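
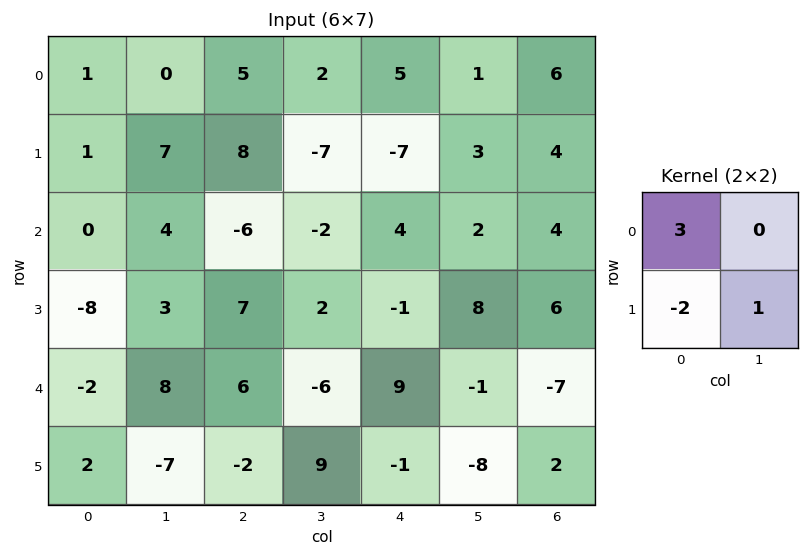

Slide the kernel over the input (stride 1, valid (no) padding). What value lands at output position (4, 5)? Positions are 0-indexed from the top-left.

15

The receptive field on the input at this output position is [-1 -7 / -8 2]. Elementwise product with the kernel and sum: -1·3 + -8·-2 + 2·1.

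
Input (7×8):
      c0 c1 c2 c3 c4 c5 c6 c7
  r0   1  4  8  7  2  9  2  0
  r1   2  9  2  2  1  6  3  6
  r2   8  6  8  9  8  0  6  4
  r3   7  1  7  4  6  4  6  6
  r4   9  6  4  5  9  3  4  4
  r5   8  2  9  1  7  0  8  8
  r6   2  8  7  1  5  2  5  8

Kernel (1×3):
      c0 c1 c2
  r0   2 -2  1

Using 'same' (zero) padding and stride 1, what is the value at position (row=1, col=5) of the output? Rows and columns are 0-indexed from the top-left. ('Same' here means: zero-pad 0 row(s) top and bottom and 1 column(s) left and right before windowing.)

-7

The receptive field on the zero-padded input at this output position is [1 6 3]. Elementwise product with the kernel and sum: 1·2 + 6·-2 + 3·1.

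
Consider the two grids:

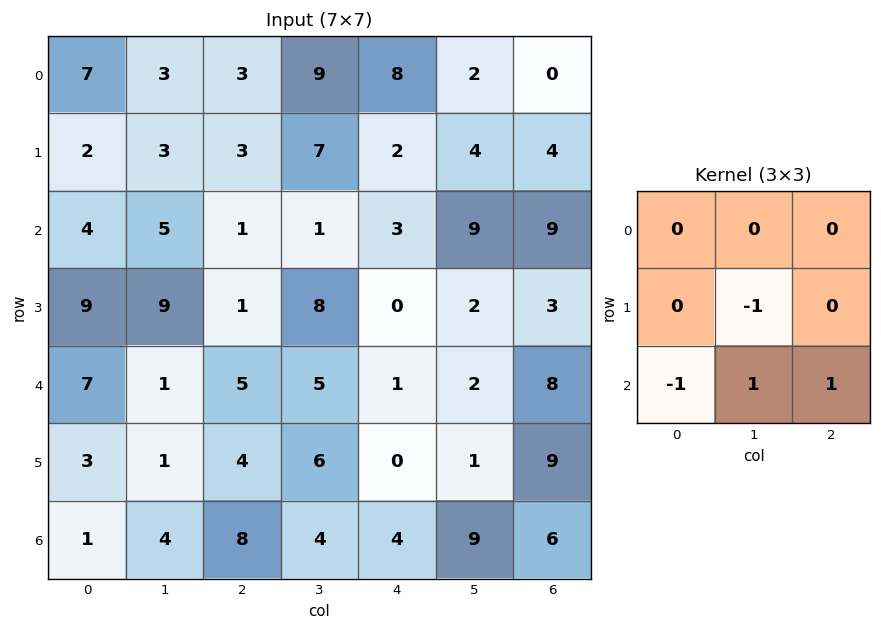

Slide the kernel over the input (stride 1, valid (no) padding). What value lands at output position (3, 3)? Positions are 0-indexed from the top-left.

-6

The receptive field on the input at this output position is [8 0 2 / 5 1 2 / 6 0 1]. Elementwise product with the kernel and sum: 1·-1 + 6·-1 + 0·1 + 1·1.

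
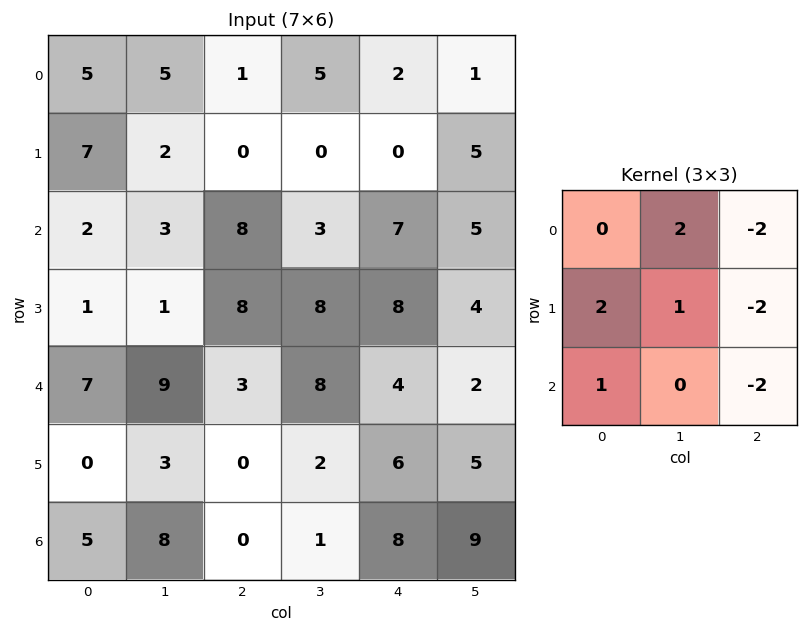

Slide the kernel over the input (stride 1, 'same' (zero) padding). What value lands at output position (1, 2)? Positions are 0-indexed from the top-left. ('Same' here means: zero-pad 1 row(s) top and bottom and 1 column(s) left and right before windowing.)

-7

The receptive field on the zero-padded input at this output position is [5 1 5 / 2 0 0 / 3 8 3]. Elementwise product with the kernel and sum: 1·2 + 5·-2 + 2·2 + 0·1 + 0·-2 + 3·1 + 3·-2.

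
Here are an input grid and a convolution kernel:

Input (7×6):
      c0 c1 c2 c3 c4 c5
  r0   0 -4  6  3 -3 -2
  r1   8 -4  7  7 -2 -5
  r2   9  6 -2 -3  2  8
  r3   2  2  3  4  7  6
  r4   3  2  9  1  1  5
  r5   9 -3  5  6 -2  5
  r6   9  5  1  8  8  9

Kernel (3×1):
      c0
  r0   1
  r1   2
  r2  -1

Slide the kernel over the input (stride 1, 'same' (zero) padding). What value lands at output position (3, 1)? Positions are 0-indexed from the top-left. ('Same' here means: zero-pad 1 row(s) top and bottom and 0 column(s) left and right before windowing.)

8

The receptive field on the zero-padded input at this output position is [6 / 2 / 2]. Elementwise product with the kernel and sum: 6·1 + 2·2 + 2·-1.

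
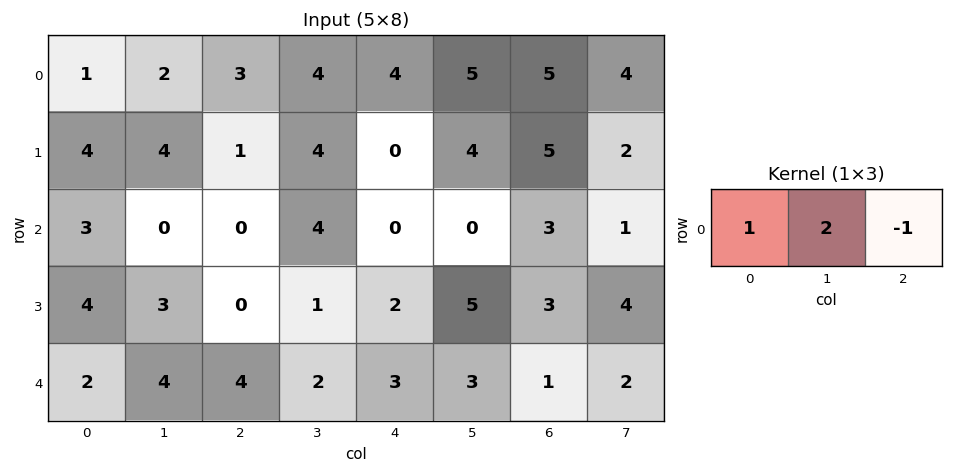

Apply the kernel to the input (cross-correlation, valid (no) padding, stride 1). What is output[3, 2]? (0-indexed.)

The receptive field on the input at this output position is [0 1 2]. Elementwise product with the kernel and sum: 0·1 + 1·2 + 2·-1.

0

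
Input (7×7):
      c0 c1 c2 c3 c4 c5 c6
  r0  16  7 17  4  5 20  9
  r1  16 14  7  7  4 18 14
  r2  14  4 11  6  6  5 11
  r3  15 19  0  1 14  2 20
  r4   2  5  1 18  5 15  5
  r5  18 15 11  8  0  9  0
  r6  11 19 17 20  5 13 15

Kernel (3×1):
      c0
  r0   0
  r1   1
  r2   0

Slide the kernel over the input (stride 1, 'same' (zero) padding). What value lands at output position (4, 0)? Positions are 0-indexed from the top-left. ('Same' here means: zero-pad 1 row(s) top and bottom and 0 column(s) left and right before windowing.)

2

The receptive field on the zero-padded input at this output position is [15 / 2 / 18]. Elementwise product with the kernel and sum: 2·1.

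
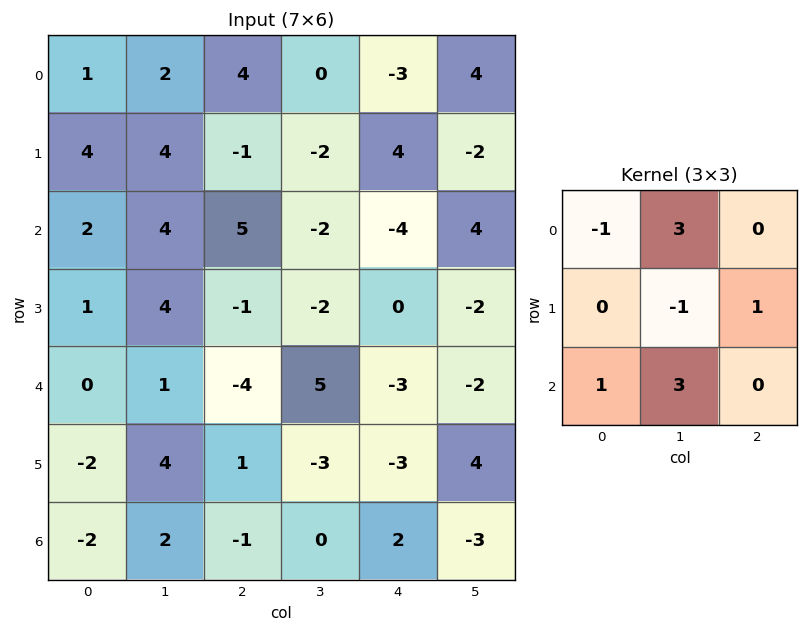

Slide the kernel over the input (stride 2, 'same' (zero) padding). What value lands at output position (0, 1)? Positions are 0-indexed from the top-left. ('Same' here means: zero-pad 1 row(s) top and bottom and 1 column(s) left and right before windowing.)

The receptive field on the zero-padded input at this output position is [0 0 0 / 2 4 0 / 4 -1 -2]. Elementwise product with the kernel and sum: 0·-1 + 0·3 + 4·-1 + 0·1 + 4·1 + -1·3.

-3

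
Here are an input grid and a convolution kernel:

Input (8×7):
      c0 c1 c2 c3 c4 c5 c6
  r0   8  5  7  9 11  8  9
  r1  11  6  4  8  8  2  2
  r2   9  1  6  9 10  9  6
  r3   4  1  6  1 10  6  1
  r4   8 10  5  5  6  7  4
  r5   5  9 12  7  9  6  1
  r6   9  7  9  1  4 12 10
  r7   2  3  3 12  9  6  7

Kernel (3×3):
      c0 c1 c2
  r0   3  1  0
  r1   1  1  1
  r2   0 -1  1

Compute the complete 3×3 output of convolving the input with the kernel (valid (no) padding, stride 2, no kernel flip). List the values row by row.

Output[0,0]: The receptive field on the input at this output position is [8 5 7 / 11 6 4 / 9 1 6]. Elementwise product with the kernel and sum: 8·3 + 5·1 + 11·1 + 6·1 + 4·1 + 1·-1 + 6·1.

55 51 50
34 45 53
62 51 39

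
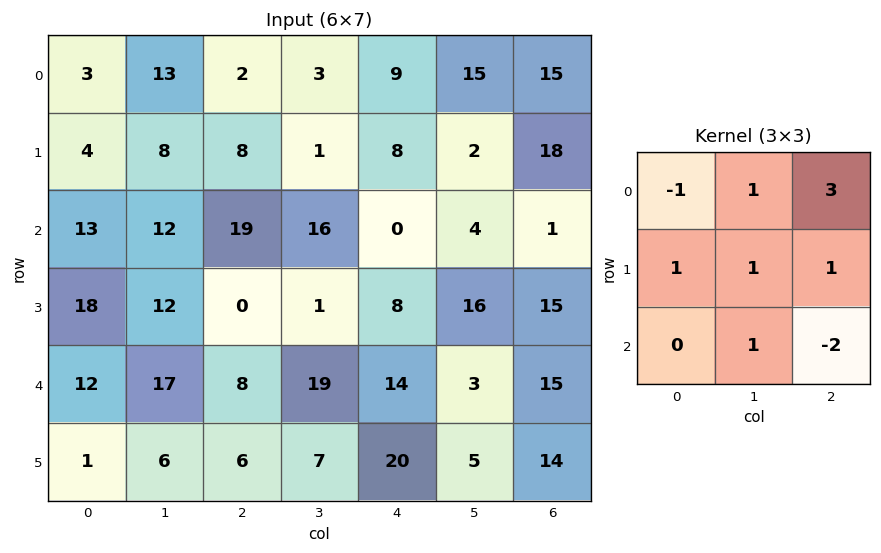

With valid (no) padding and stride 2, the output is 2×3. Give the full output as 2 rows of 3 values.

10 61 81
87 -3 19

Output[0,0]: The receptive field on the input at this output position is [3 13 2 / 4 8 8 / 13 12 19]. Elementwise product with the kernel and sum: 3·-1 + 13·1 + 2·3 + 4·1 + 8·1 + 8·1 + 12·1 + 19·-2.
Output[0,1]: The receptive field on the input at this output position is [2 3 9 / 8 1 8 / 19 16 0]. Elementwise product with the kernel and sum: 2·-1 + 3·1 + 9·3 + 8·1 + 1·1 + 8·1 + 16·1 + 0·-2.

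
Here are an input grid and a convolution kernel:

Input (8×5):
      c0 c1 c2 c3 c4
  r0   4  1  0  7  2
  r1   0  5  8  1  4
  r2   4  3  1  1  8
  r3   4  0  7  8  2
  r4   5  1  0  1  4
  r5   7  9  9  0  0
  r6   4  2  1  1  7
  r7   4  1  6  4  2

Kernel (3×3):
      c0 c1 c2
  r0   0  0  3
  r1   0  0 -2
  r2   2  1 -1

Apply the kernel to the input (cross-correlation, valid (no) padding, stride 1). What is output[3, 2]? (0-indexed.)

The receptive field on the input at this output position is [7 8 2 / 0 1 4 / 9 0 0]. Elementwise product with the kernel and sum: 2·3 + 4·-2 + 9·2 + 0·1 + 0·-1.

16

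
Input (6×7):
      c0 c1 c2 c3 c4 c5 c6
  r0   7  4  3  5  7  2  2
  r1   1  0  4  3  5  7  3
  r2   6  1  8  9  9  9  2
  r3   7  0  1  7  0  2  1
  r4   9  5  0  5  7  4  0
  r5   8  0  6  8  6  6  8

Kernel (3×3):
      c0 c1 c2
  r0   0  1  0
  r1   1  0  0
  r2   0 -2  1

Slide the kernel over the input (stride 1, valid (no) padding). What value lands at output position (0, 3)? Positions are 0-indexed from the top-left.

1

The receptive field on the input at this output position is [5 7 2 / 3 5 7 / 9 9 9]. Elementwise product with the kernel and sum: 7·1 + 3·1 + 9·-2 + 9·1.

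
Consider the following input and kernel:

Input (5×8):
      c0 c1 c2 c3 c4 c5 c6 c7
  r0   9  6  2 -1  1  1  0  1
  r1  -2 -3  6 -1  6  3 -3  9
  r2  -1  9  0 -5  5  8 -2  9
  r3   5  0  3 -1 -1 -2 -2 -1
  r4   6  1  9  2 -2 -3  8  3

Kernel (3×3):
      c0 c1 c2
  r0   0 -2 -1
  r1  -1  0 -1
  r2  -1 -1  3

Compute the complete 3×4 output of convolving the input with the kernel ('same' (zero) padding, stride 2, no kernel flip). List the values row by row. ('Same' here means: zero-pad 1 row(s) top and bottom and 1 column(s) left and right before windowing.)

Output[0,0]: The receptive field on the zero-padded input at this output position is [0 0 0 / 0 9 6 / 0 -2 -3]. Elementwise product with the kernel and sum: 0·-2 + 0·-1 + 0·-1 + 6·-1 + 0·-1 + -2·-1 + -3·3.
Output[0,1]: The receptive field on the zero-padded input at this output position is [0 0 0 / 6 2 -1 / -3 6 -1]. Elementwise product with the kernel and sum: 0·-2 + 0·-1 + 6·-1 + -1·-1 + -3·-1 + 6·-1 + -1·3.

-13 -11 4 25
-7 -21 -22 -19
-11 -8 5 5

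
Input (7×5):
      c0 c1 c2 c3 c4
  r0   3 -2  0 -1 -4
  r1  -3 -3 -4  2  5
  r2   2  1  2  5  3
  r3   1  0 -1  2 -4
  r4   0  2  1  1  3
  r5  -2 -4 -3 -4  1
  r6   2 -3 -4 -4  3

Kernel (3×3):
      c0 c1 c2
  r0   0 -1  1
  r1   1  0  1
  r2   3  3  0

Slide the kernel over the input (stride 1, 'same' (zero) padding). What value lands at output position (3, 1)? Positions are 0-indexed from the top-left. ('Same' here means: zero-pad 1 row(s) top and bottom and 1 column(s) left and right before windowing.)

The receptive field on the zero-padded input at this output position is [2 1 2 / 1 0 -1 / 0 2 1]. Elementwise product with the kernel and sum: 1·-1 + 2·1 + 1·1 + -1·1 + 0·3 + 2·3.

7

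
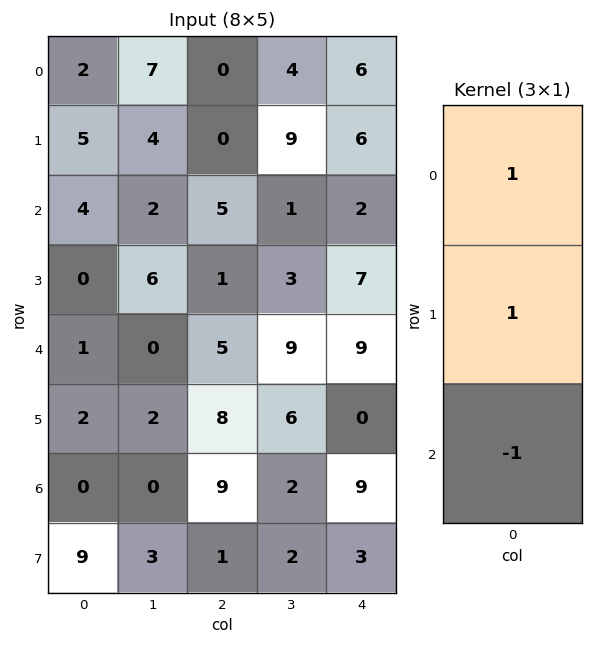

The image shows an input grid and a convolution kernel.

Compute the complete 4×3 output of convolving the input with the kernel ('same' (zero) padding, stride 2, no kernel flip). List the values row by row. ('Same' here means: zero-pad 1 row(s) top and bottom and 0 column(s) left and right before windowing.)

-3 0 0
9 4 1
-1 -2 16
-7 16 6

Output[0,0]: The receptive field on the zero-padded input at this output position is [0 / 2 / 5]. Elementwise product with the kernel and sum: 0·1 + 2·1 + 5·-1.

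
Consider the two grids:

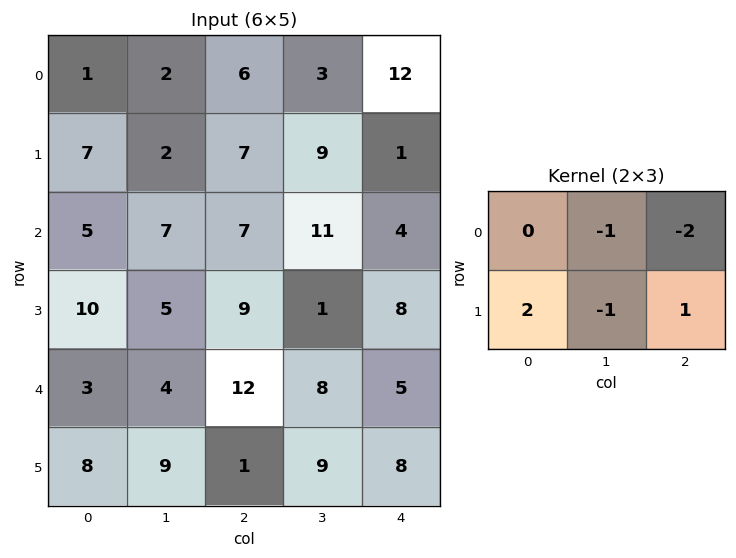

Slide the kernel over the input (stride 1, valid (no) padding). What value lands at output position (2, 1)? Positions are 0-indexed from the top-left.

-27

The receptive field on the input at this output position is [7 7 11 / 5 9 1]. Elementwise product with the kernel and sum: 7·-1 + 11·-2 + 5·2 + 9·-1 + 1·1.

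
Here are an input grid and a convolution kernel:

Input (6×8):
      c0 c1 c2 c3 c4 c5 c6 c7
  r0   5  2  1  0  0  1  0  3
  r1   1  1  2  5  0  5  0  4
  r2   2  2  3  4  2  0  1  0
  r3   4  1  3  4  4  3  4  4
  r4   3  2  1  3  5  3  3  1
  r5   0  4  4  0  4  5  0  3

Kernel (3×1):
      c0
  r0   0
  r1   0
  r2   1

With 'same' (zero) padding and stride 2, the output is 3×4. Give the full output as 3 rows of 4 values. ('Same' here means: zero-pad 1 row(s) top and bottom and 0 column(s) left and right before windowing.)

Output[0,0]: The receptive field on the zero-padded input at this output position is [0 / 5 / 1]. Elementwise product with the kernel and sum: 1·1.
Output[0,1]: The receptive field on the zero-padded input at this output position is [0 / 1 / 2]. Elementwise product with the kernel and sum: 2·1.

1 2 0 0
4 3 4 4
0 4 4 0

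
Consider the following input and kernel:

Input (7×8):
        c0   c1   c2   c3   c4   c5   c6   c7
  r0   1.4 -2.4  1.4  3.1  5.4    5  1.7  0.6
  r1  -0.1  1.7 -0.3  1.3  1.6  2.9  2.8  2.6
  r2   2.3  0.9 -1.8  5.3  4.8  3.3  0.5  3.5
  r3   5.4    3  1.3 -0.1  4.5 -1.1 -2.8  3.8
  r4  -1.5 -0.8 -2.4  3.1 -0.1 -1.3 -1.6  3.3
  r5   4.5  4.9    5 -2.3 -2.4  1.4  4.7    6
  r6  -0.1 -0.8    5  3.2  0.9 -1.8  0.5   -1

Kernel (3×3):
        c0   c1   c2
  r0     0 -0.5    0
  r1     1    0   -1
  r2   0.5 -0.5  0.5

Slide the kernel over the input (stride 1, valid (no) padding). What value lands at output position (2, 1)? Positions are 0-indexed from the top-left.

6.35

The receptive field on the input at this output position is [0.9 -1.8 5.3 / 3 1.3 -0.1 / -0.8 -2.4 3.1]. Elementwise product with the kernel and sum: -1.8·-0.5 + 3·1 + -0.1·-1 + -0.8·0.5 + -2.4·-0.5 + 3.1·0.5.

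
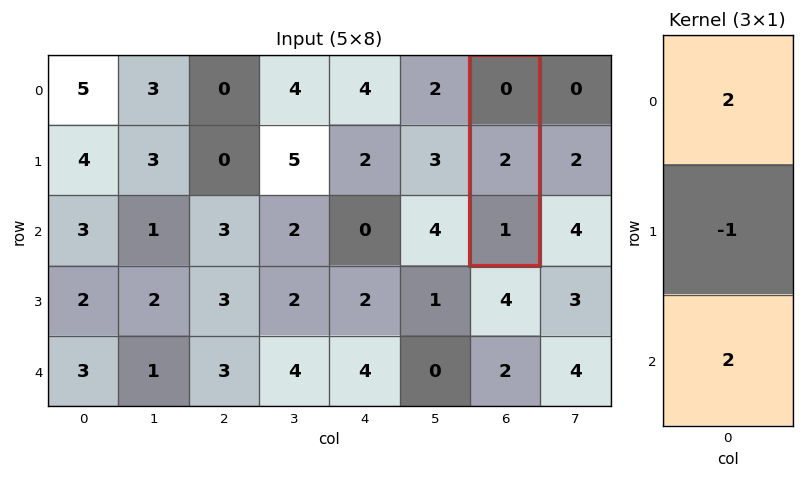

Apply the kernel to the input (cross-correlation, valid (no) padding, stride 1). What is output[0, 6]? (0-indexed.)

0

The receptive field on the input at this output position is [0 / 2 / 1]. Elementwise product with the kernel and sum: 0·2 + 2·-1 + 1·2.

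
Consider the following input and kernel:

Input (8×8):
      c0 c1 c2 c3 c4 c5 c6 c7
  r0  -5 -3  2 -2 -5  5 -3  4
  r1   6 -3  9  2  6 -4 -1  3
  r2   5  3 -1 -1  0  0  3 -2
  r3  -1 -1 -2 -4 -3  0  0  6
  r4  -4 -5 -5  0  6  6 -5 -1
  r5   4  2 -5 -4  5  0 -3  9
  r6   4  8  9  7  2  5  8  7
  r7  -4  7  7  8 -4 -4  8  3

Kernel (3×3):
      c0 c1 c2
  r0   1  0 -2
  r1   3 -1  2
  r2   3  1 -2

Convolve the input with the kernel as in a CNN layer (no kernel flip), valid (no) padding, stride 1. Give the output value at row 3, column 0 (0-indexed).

10

The receptive field on the input at this output position is [-1 -1 -2 / -4 -5 -5 / 4 2 -5]. Elementwise product with the kernel and sum: -1·1 + -2·-2 + -4·3 + -5·-1 + -5·2 + 4·3 + 2·1 + -5·-2.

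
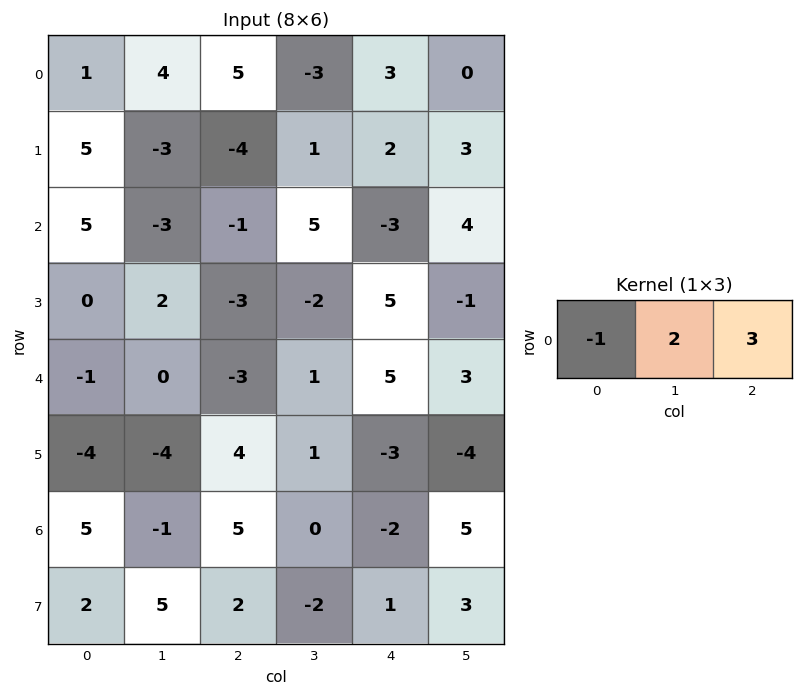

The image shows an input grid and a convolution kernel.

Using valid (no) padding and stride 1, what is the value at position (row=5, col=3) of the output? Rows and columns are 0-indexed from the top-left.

The receptive field on the input at this output position is [1 -3 -4]. Elementwise product with the kernel and sum: 1·-1 + -3·2 + -4·3.

-19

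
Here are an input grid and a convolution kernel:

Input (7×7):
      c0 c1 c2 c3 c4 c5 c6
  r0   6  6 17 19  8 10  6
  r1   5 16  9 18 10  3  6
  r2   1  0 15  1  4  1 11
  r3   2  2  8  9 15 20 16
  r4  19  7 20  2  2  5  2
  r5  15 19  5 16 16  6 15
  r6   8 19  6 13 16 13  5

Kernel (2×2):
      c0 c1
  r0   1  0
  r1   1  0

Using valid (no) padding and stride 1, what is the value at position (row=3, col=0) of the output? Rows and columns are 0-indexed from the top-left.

21

The receptive field on the input at this output position is [2 2 / 19 7]. Elementwise product with the kernel and sum: 2·1 + 19·1.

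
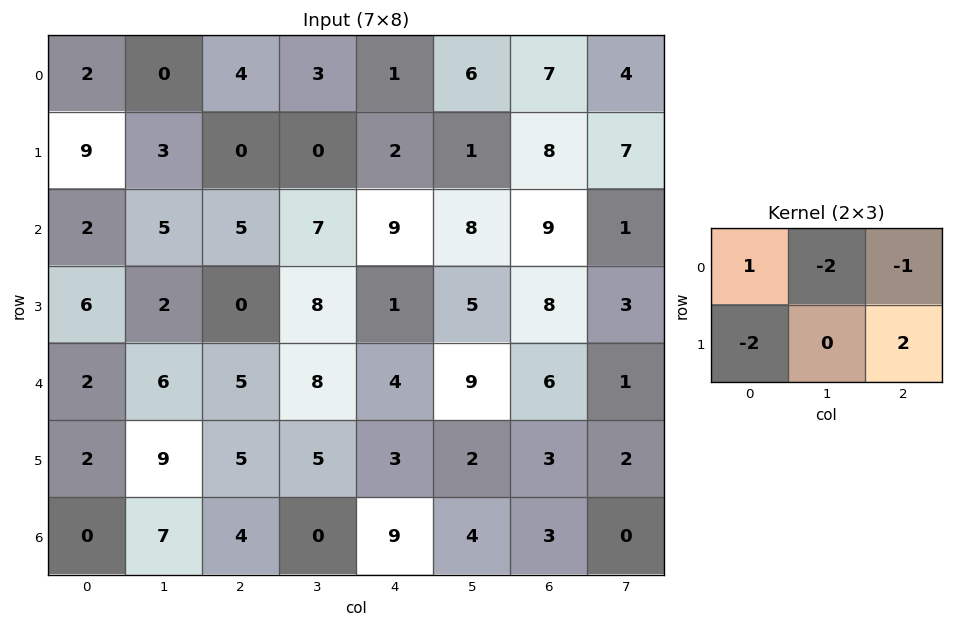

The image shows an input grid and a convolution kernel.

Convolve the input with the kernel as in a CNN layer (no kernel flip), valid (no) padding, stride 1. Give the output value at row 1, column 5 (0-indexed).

The receptive field on the input at this output position is [1 8 7 / 8 9 1]. Elementwise product with the kernel and sum: 1·1 + 8·-2 + 7·-1 + 8·-2 + 1·2.

-36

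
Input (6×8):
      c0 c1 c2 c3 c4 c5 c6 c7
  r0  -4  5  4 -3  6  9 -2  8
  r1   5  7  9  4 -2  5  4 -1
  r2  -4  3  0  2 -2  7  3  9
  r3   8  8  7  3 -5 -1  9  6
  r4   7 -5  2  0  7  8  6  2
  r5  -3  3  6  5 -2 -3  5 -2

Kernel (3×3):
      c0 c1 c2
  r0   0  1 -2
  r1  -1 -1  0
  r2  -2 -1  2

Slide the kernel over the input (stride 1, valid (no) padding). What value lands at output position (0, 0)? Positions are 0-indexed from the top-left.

-10

The receptive field on the input at this output position is [-4 5 4 / 5 7 9 / -4 3 0]. Elementwise product with the kernel and sum: 5·1 + 4·-2 + 5·-1 + 7·-1 + -4·-2 + 3·-1 + 0·2.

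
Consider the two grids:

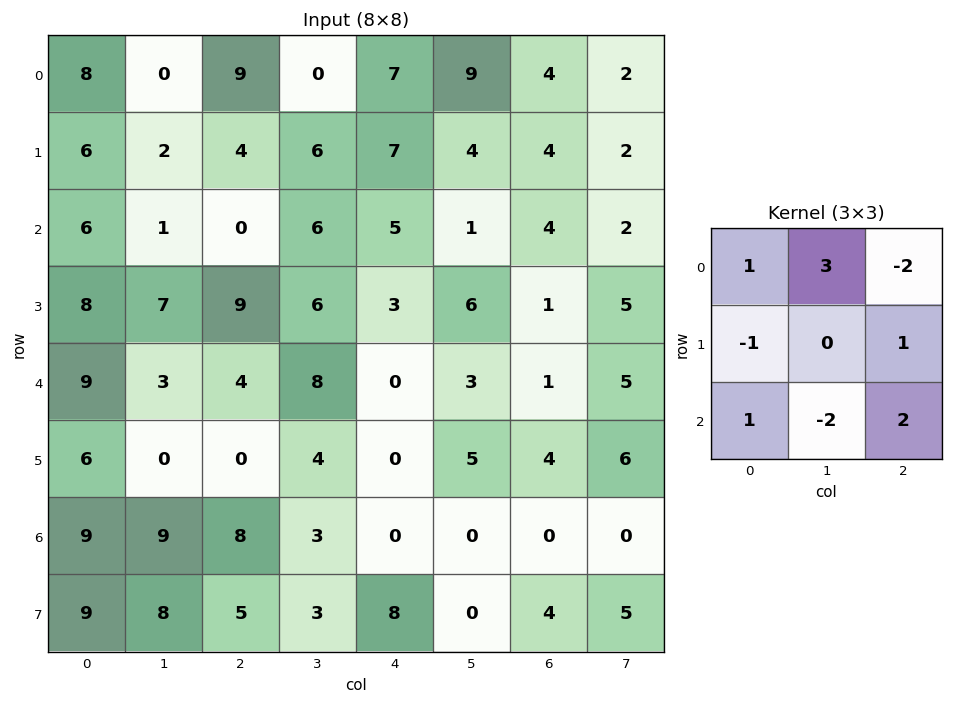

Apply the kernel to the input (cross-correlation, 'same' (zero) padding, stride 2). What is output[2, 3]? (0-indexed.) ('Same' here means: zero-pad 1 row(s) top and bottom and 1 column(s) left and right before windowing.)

10

The receptive field on the zero-padded input at this output position is [6 1 5 / 3 1 5 / 5 4 6]. Elementwise product with the kernel and sum: 6·1 + 1·3 + 5·-2 + 3·-1 + 5·1 + 5·1 + 4·-2 + 6·2.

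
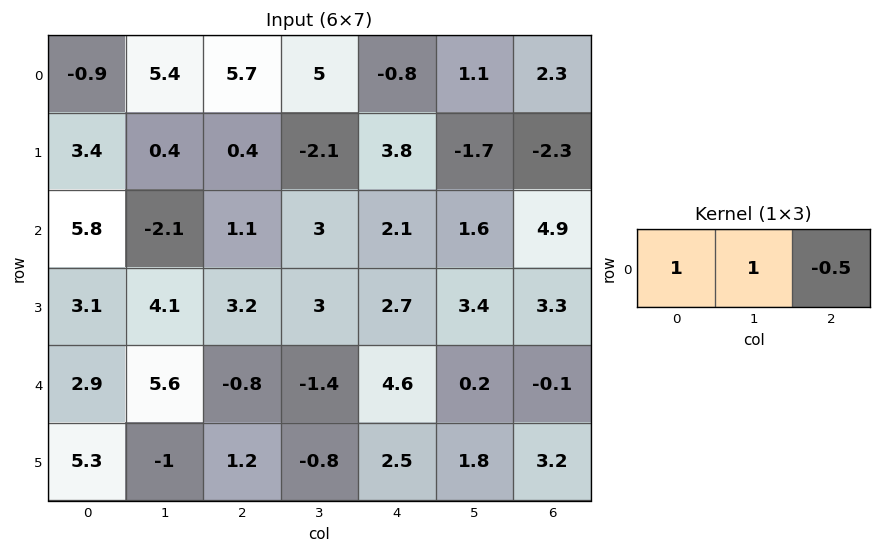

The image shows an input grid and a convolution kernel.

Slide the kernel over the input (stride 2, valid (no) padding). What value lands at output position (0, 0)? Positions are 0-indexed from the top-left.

The receptive field on the input at this output position is [-0.9 5.4 5.7]. Elementwise product with the kernel and sum: -0.9·1 + 5.4·1 + 5.7·-0.5.

1.65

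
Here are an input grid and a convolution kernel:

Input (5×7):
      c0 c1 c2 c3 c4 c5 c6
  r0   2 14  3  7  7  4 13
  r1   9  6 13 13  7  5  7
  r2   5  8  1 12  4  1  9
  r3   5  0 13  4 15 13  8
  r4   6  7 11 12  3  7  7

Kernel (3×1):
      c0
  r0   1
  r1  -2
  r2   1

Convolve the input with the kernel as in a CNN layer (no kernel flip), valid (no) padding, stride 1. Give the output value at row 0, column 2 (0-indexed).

-22

The receptive field on the input at this output position is [3 / 13 / 1]. Elementwise product with the kernel and sum: 3·1 + 13·-2 + 1·1.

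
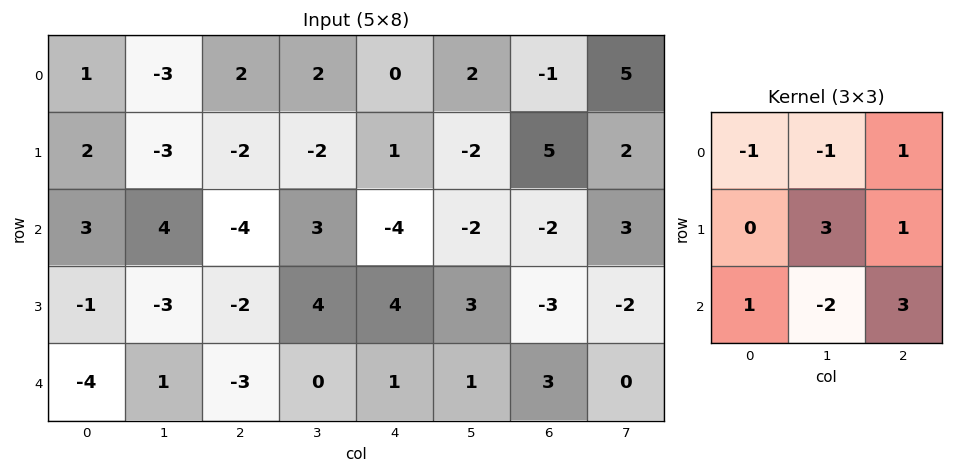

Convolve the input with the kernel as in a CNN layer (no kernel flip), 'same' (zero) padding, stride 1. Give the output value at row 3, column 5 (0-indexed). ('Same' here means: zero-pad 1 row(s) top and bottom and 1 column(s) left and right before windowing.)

The receptive field on the zero-padded input at this output position is [-4 -2 -2 / 4 3 -3 / 1 1 3]. Elementwise product with the kernel and sum: -4·-1 + -2·-1 + -2·1 + 3·3 + -3·1 + 1·1 + 1·-2 + 3·3.

18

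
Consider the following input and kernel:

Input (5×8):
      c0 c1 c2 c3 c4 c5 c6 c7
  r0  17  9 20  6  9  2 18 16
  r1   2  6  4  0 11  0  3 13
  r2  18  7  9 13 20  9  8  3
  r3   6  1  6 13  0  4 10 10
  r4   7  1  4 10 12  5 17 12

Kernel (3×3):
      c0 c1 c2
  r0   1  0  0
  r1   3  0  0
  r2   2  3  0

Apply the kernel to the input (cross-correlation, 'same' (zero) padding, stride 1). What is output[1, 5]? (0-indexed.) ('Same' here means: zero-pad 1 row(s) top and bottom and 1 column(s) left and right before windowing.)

109

The receptive field on the zero-padded input at this output position is [9 2 18 / 11 0 3 / 20 9 8]. Elementwise product with the kernel and sum: 9·1 + 11·3 + 20·2 + 9·3.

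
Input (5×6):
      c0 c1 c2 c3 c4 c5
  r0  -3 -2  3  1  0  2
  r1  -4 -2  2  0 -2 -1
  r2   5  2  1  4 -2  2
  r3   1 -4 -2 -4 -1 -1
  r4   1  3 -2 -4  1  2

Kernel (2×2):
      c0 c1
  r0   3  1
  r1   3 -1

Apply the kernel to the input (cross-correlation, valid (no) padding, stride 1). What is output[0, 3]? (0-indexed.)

5

The receptive field on the input at this output position is [1 0 / 0 -2]. Elementwise product with the kernel and sum: 1·3 + 0·1 + 0·3 + -2·-1.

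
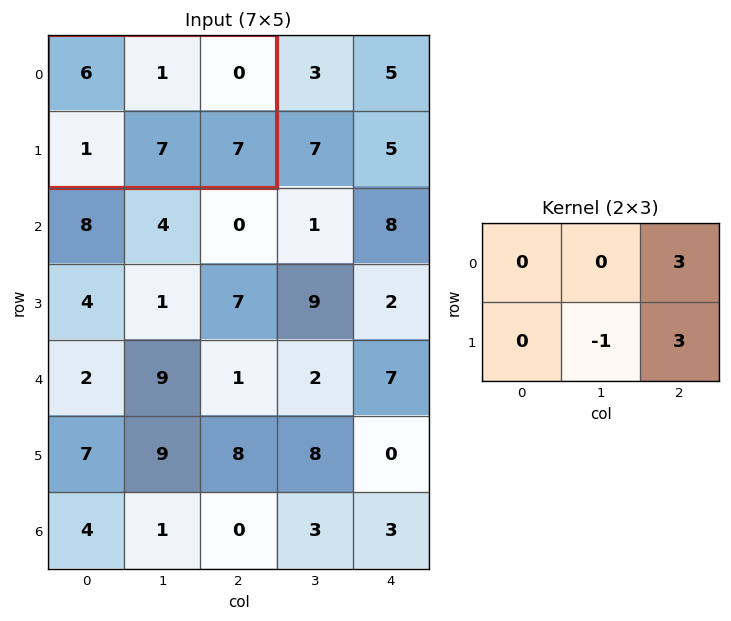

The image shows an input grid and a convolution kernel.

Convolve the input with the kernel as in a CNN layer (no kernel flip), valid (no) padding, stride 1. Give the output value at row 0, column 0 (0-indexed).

14

The receptive field on the input at this output position is [6 1 0 / 1 7 7]. Elementwise product with the kernel and sum: 0·3 + 7·-1 + 7·3.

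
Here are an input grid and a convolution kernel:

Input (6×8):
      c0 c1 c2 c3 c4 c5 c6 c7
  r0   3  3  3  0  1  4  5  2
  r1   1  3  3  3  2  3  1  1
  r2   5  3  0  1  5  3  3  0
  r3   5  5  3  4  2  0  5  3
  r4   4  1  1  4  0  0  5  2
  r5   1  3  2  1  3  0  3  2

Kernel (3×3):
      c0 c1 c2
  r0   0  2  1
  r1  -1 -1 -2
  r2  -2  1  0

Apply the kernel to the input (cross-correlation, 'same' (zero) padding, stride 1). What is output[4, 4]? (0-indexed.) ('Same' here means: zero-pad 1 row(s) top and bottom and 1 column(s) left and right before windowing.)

1

The receptive field on the zero-padded input at this output position is [4 2 0 / 4 0 0 / 1 3 0]. Elementwise product with the kernel and sum: 2·2 + 0·1 + 4·-1 + 0·-1 + 0·-2 + 1·-2 + 3·1.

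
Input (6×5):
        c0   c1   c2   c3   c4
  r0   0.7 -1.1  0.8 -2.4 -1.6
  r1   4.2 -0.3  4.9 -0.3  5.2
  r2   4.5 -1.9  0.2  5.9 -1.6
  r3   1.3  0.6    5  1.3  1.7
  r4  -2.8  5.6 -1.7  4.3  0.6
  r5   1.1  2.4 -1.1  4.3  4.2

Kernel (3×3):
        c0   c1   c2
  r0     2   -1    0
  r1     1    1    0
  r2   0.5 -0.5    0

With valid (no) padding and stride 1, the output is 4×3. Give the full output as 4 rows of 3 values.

Output[0,0]: The receptive field on the input at this output position is [0.7 -1.1 0.8 / 4.2 -0.3 4.9 / 4.5 -1.9 0.2]. Elementwise product with the kernel and sum: 0.7·2 + -1.1·-1 + 4.2·1 + -0.3·1 + 4.5·0.5 + -1.9·-0.5.
Output[0,1]: The receptive field on the input at this output position is [-1.1 0.8 -2.4 / -0.3 4.9 -0.3 / -1.9 0.2 5.9]. Elementwise product with the kernel and sum: -1.1·2 + 0.8·-1 + -0.3·1 + 4.9·1 + -1.9·0.5 + 0.2·-0.5.

9.6 0.55 5.75
11.65 -9.4 18.05
8.6 5.25 -2.2
4.15 1.85 8.6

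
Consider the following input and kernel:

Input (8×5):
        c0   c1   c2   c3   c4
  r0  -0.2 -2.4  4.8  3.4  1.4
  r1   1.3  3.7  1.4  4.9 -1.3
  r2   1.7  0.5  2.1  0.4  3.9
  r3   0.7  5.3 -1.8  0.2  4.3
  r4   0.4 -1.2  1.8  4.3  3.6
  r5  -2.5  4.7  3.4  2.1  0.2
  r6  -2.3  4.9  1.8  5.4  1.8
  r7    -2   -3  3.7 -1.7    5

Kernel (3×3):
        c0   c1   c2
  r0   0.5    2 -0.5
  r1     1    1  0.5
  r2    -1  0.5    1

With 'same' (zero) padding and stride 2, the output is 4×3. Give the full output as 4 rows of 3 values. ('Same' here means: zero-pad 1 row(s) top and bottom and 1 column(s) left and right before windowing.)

Output[0,0]: The receptive field on the zero-padded input at this output position is [0 0 0 / 0 -0.2 -2.4 / 0 1.3 3.7]. Elementwise product with the kernel and sum: 0·0.5 + 0·2 + 0·-0.5 + 0·1 + -0.2·1 + -2.4·0.5 + 0·-1 + 1.3·0.5 + 3.7·1.

2.95 6 -0.75
8.35 -1 6.1
2 0.8 14.6
-11.2 20.65 12.85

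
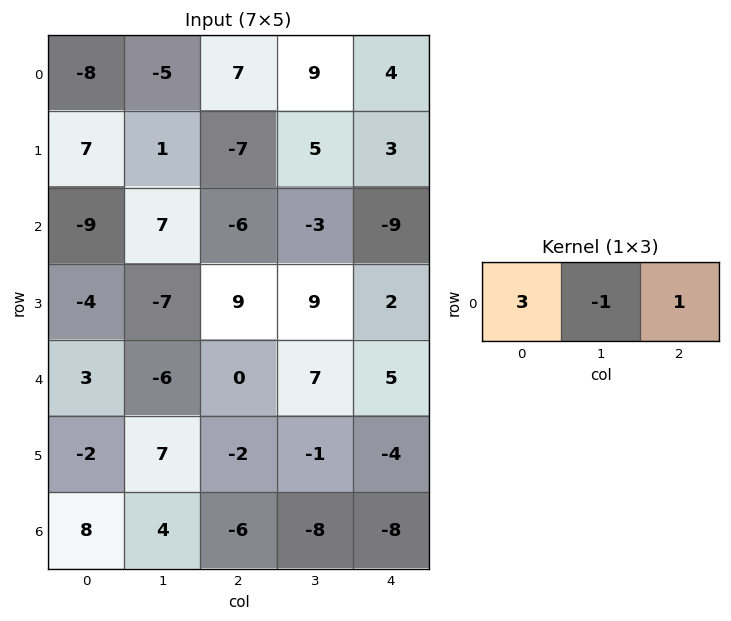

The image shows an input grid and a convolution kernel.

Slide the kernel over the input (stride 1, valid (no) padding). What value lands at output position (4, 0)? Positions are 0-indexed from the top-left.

The receptive field on the input at this output position is [3 -6 0]. Elementwise product with the kernel and sum: 3·3 + -6·-1 + 0·1.

15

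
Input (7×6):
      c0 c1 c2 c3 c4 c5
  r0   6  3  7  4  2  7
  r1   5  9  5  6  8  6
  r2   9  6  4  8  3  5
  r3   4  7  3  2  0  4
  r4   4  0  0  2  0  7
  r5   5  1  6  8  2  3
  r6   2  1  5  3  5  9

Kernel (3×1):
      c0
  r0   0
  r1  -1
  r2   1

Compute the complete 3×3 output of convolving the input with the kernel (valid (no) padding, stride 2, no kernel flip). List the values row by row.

4 -1 -5
0 -3 0
-3 -1 3

Output[0,0]: The receptive field on the input at this output position is [6 / 5 / 9]. Elementwise product with the kernel and sum: 5·-1 + 9·1.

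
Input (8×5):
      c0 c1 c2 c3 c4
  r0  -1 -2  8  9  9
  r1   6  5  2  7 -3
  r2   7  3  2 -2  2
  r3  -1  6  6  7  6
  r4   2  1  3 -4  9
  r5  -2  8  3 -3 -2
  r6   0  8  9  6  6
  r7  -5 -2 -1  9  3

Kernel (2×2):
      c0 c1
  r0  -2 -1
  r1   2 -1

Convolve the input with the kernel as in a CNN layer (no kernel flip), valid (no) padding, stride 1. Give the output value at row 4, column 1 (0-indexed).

8

The receptive field on the input at this output position is [1 3 / 8 3]. Elementwise product with the kernel and sum: 1·-2 + 3·-1 + 8·2 + 3·-1.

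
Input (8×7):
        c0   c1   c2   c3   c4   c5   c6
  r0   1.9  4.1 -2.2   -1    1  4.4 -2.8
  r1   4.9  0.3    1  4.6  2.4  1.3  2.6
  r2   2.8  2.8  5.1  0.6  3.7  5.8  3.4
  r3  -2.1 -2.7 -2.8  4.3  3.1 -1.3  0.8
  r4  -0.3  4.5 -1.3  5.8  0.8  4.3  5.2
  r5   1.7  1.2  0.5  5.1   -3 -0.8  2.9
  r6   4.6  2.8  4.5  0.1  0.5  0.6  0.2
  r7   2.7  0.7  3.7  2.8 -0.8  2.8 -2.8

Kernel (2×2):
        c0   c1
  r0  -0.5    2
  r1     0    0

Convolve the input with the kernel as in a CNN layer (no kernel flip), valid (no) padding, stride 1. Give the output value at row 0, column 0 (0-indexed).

7.25

The receptive field on the input at this output position is [1.9 4.1 / 4.9 0.3]. Elementwise product with the kernel and sum: 1.9·-0.5 + 4.1·2.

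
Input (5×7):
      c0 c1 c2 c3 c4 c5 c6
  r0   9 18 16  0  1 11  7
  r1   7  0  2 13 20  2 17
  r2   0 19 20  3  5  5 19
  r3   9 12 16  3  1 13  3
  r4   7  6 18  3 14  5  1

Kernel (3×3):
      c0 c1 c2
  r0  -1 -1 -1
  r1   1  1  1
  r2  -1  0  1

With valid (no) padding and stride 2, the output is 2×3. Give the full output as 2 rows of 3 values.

Output[0,0]: The receptive field on the input at this output position is [9 18 16 / 7 0 2 / 0 19 20]. Elementwise product with the kernel and sum: 9·-1 + 18·-1 + 16·-1 + 7·1 + 0·1 + 2·1 + 0·-1 + 20·1.

-14 3 34
9 -12 -25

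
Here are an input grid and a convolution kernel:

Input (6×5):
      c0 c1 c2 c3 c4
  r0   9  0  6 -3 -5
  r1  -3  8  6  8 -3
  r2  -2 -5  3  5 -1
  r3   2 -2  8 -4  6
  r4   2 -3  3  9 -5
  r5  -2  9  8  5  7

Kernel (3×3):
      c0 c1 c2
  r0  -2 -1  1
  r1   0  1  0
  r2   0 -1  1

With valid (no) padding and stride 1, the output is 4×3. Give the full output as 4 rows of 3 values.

4 -1 -12
9 -23 -8
16 26 -30
2 -8 5

Output[0,0]: The receptive field on the input at this output position is [9 0 6 / -3 8 6 / -2 -5 3]. Elementwise product with the kernel and sum: 9·-2 + 0·-1 + 6·1 + 8·1 + -5·-1 + 3·1.
Output[0,1]: The receptive field on the input at this output position is [0 6 -3 / 8 6 8 / -5 3 5]. Elementwise product with the kernel and sum: 0·-2 + 6·-1 + -3·1 + 6·1 + 3·-1 + 5·1.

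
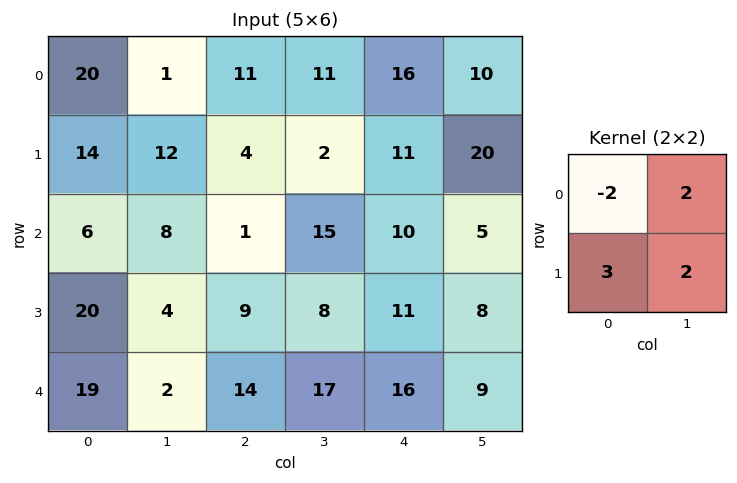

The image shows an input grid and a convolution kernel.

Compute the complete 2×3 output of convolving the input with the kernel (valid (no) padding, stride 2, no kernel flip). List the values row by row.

28 16 61
72 71 39

Output[0,0]: The receptive field on the input at this output position is [20 1 / 14 12]. Elementwise product with the kernel and sum: 20·-2 + 1·2 + 14·3 + 12·2.
Output[0,1]: The receptive field on the input at this output position is [11 11 / 4 2]. Elementwise product with the kernel and sum: 11·-2 + 11·2 + 4·3 + 2·2.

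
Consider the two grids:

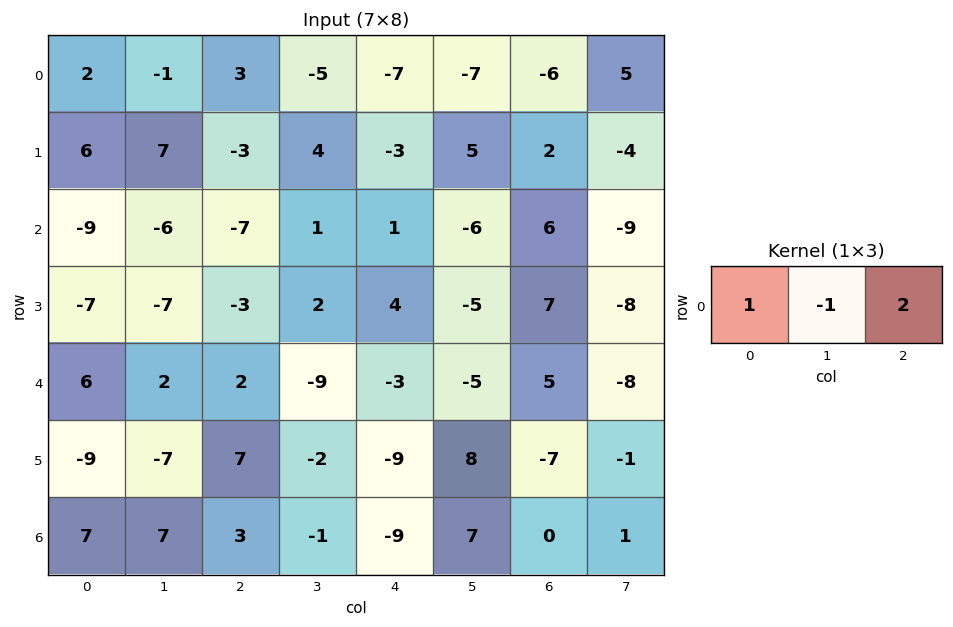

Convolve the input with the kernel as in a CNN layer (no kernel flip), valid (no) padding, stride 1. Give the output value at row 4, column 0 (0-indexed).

8

The receptive field on the input at this output position is [6 2 2]. Elementwise product with the kernel and sum: 6·1 + 2·-1 + 2·2.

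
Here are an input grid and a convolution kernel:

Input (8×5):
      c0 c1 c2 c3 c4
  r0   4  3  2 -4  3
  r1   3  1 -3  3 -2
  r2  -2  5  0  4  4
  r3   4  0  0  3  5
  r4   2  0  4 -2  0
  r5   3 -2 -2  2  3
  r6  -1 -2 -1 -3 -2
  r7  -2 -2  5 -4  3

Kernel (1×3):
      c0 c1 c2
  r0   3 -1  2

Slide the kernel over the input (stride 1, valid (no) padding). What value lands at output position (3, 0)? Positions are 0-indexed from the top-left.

The receptive field on the input at this output position is [4 0 0]. Elementwise product with the kernel and sum: 4·3 + 0·-1 + 0·2.

12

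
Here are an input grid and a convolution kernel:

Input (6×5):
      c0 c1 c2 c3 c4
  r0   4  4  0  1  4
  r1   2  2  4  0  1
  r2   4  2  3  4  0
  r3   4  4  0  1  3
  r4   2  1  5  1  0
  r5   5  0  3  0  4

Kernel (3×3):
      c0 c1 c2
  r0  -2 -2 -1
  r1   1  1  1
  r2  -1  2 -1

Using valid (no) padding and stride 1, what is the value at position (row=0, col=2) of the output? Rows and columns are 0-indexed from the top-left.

4

The receptive field on the input at this output position is [0 1 4 / 4 0 1 / 3 4 0]. Elementwise product with the kernel and sum: 0·-2 + 1·-2 + 4·-1 + 4·1 + 0·1 + 1·1 + 3·-1 + 4·2 + 0·-1.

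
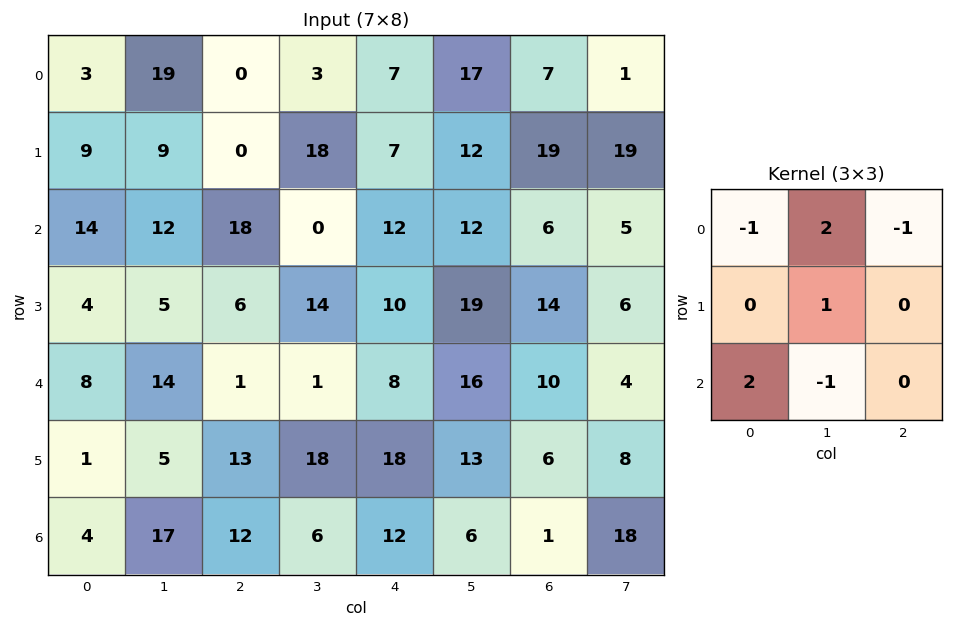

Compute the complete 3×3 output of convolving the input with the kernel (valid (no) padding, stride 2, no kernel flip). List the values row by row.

60 53 44
-1 -15 25
15 29 45

Output[0,0]: The receptive field on the input at this output position is [3 19 0 / 9 9 0 / 14 12 18]. Elementwise product with the kernel and sum: 3·-1 + 19·2 + 0·-1 + 9·1 + 14·2 + 12·-1.
Output[0,1]: The receptive field on the input at this output position is [0 3 7 / 0 18 7 / 18 0 12]. Elementwise product with the kernel and sum: 0·-1 + 3·2 + 7·-1 + 18·1 + 18·2 + 0·-1.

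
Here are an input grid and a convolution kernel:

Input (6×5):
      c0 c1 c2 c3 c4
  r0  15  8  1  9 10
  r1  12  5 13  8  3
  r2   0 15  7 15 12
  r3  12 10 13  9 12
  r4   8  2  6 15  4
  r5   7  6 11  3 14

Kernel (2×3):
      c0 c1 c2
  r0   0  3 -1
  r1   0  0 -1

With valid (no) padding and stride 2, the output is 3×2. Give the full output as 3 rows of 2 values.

Output[0,0]: The receptive field on the input at this output position is [15 8 1 / 12 5 13]. Elementwise product with the kernel and sum: 8·3 + 1·-1 + 13·-1.

10 14
25 21
-11 27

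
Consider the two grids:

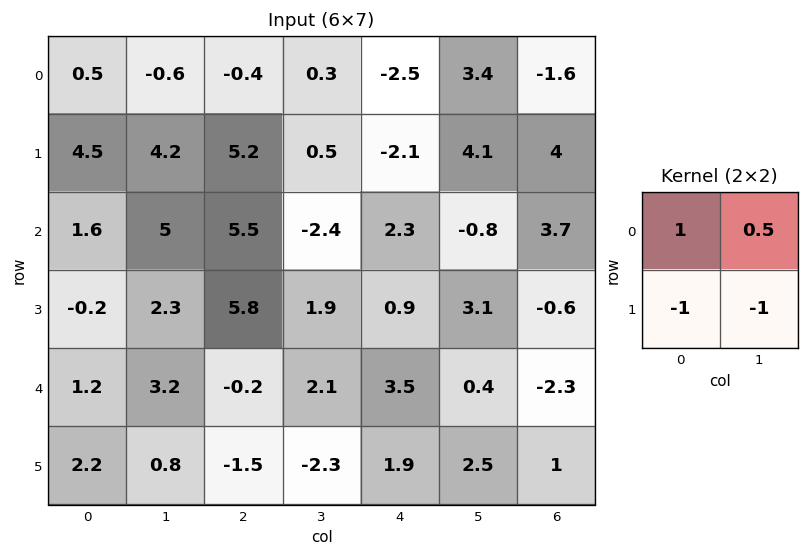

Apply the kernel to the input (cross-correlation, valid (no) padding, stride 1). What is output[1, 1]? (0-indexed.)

-3.7

The receptive field on the input at this output position is [4.2 5.2 / 5 5.5]. Elementwise product with the kernel and sum: 4.2·1 + 5.2·0.5 + 5·-1 + 5.5·-1.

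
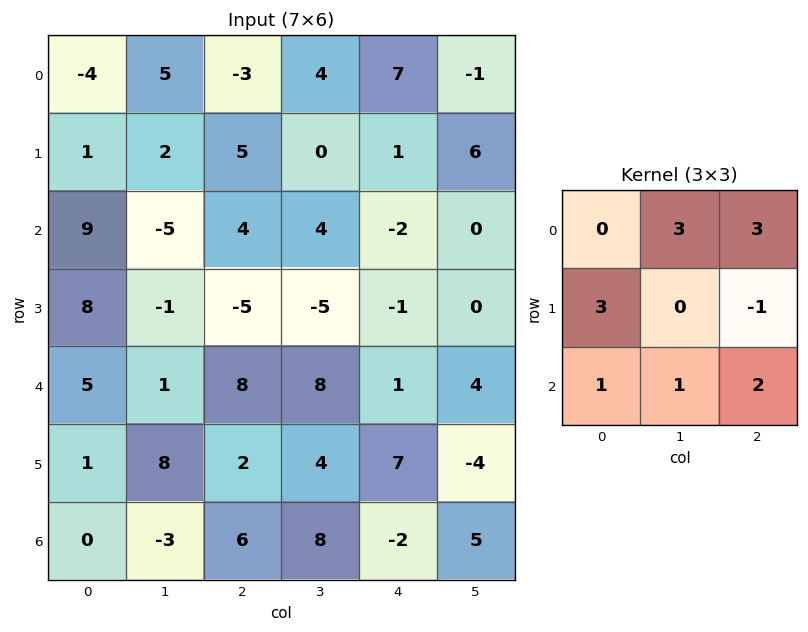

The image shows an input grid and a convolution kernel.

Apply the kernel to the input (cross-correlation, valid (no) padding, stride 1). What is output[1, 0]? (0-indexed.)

41

The receptive field on the input at this output position is [1 2 5 / 9 -5 4 / 8 -1 -5]. Elementwise product with the kernel and sum: 2·3 + 5·3 + 9·3 + 4·-1 + 8·1 + -1·1 + -5·2.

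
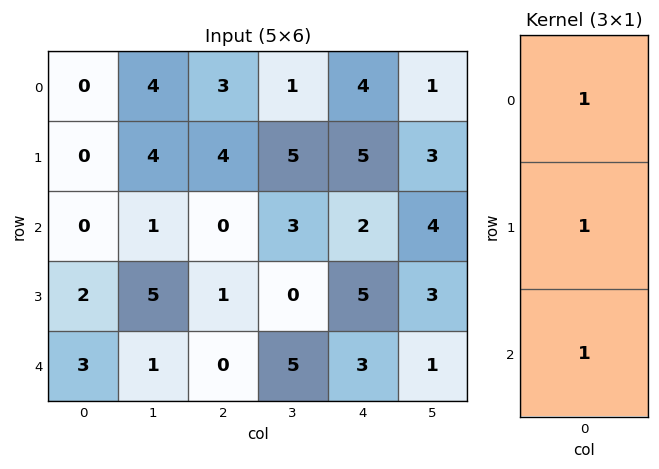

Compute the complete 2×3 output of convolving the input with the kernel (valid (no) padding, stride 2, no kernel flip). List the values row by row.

0 7 11
5 1 10

Output[0,0]: The receptive field on the input at this output position is [0 / 0 / 0]. Elementwise product with the kernel and sum: 0·1 + 0·1 + 0·1.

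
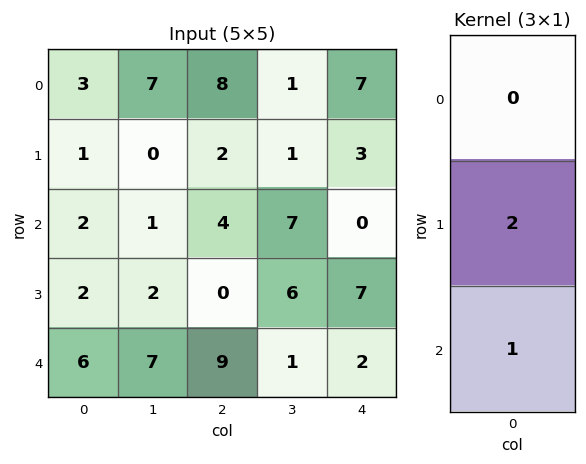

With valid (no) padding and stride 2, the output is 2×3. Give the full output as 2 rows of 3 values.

Output[0,0]: The receptive field on the input at this output position is [3 / 1 / 2]. Elementwise product with the kernel and sum: 1·2 + 2·1.
Output[0,1]: The receptive field on the input at this output position is [8 / 2 / 4]. Elementwise product with the kernel and sum: 2·2 + 4·1.

4 8 6
10 9 16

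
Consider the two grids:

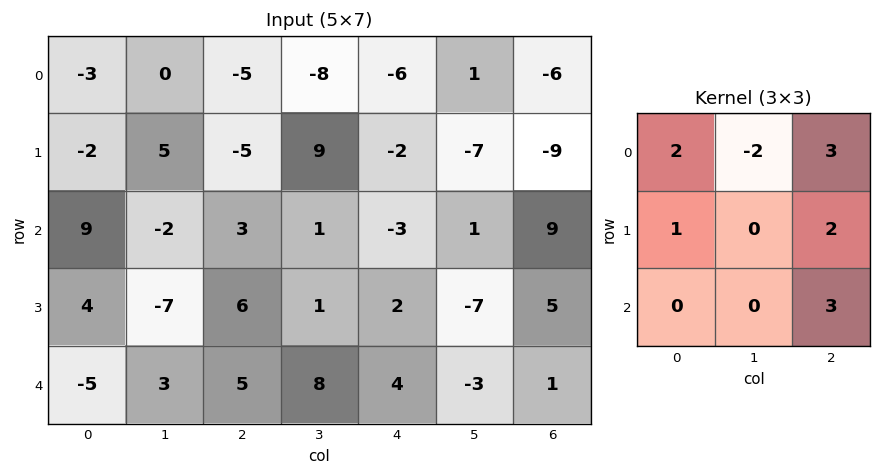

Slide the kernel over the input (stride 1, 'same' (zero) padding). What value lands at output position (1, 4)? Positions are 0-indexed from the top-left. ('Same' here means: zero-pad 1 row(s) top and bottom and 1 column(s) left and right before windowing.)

-3

The receptive field on the zero-padded input at this output position is [-8 -6 1 / 9 -2 -7 / 1 -3 1]. Elementwise product with the kernel and sum: -8·2 + -6·-2 + 1·3 + 9·1 + -7·2 + 1·3.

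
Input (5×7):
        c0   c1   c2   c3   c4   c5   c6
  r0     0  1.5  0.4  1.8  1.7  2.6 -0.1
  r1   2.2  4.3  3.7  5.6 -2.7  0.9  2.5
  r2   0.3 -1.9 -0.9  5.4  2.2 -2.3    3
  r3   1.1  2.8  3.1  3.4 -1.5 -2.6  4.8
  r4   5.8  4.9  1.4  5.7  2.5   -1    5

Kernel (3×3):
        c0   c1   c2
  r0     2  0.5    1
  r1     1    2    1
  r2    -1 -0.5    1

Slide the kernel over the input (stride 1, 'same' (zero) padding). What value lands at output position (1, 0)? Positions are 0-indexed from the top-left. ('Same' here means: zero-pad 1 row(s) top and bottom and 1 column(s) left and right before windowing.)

8.15

The receptive field on the zero-padded input at this output position is [0 0 1.5 / 0 2.2 4.3 / 0 0.3 -1.9]. Elementwise product with the kernel and sum: 0·2 + 0·0.5 + 1.5·1 + 0·1 + 2.2·2 + 4.3·1 + 0·-1 + 0.3·-0.5 + -1.9·1.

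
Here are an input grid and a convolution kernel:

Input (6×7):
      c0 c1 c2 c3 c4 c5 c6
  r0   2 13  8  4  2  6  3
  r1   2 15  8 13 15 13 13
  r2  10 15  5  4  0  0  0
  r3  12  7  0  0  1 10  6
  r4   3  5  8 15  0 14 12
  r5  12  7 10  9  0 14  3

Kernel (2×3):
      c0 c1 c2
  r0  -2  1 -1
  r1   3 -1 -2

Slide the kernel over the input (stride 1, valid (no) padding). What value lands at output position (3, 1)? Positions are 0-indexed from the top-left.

The receptive field on the input at this output position is [7 0 0 / 5 8 15]. Elementwise product with the kernel and sum: 7·-2 + 0·1 + 0·-1 + 5·3 + 8·-1 + 15·-2.

-37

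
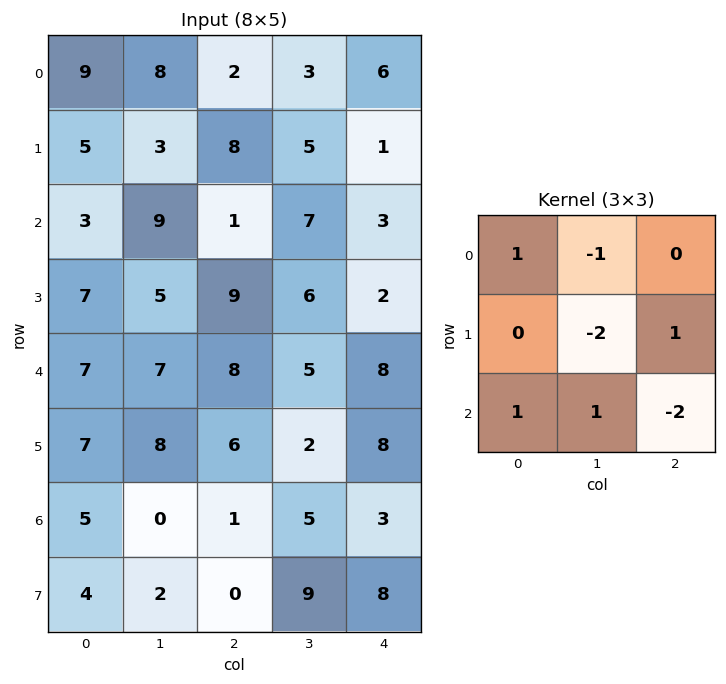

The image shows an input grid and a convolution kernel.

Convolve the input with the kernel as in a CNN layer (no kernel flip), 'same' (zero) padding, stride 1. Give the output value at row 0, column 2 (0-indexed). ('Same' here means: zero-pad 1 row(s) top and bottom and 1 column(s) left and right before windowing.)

0

The receptive field on the zero-padded input at this output position is [0 0 0 / 8 2 3 / 3 8 5]. Elementwise product with the kernel and sum: 0·1 + 0·-1 + 2·-2 + 3·1 + 3·1 + 8·1 + 5·-2.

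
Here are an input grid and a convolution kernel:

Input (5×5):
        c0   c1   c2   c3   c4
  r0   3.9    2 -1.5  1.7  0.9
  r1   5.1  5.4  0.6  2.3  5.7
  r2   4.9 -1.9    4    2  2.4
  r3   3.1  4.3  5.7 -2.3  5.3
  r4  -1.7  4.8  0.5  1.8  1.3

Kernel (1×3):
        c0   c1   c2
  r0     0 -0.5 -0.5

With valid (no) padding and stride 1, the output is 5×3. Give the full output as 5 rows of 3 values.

-0.25 -0.1 -1.3
-3 -1.45 -4
-1.05 -3 -2.2
-5 -1.7 -1.5
-2.65 -1.15 -1.55

Output[0,0]: The receptive field on the input at this output position is [3.9 2 -1.5]. Elementwise product with the kernel and sum: 2·-0.5 + -1.5·-0.5.
Output[0,1]: The receptive field on the input at this output position is [2 -1.5 1.7]. Elementwise product with the kernel and sum: -1.5·-0.5 + 1.7·-0.5.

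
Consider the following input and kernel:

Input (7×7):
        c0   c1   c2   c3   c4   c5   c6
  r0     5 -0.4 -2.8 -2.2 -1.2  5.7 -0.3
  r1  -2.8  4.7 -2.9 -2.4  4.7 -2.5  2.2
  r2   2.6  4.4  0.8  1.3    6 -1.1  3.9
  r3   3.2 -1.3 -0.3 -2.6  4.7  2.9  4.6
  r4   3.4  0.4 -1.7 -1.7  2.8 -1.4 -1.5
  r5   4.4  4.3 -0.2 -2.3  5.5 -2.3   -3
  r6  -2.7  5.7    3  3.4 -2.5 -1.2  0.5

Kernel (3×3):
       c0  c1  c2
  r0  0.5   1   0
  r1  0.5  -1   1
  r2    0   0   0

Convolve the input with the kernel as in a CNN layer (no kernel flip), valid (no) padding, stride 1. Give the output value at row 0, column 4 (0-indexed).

The receptive field on the input at this output position is [-1.2 5.7 -0.3 / 4.7 -2.5 2.2 / 6 -1.1 3.9]. Elementwise product with the kernel and sum: -1.2·0.5 + 5.7·1 + 4.7·0.5 + -2.5·-1 + 2.2·1.

12.15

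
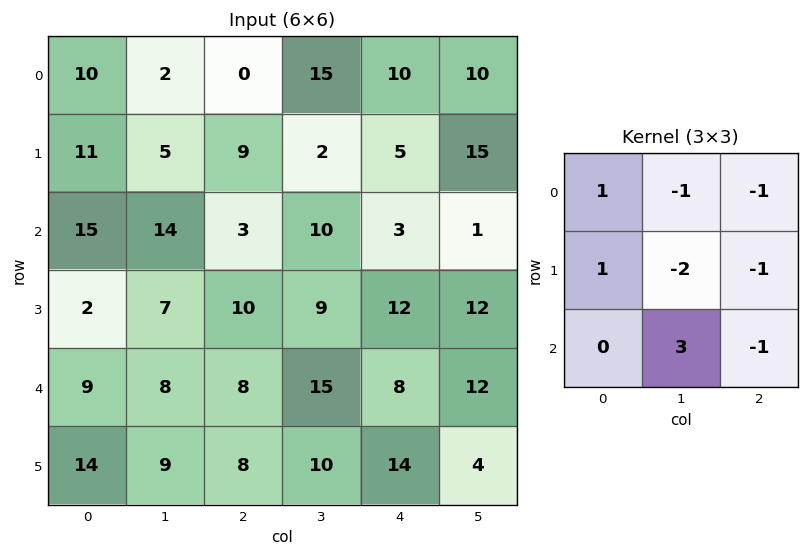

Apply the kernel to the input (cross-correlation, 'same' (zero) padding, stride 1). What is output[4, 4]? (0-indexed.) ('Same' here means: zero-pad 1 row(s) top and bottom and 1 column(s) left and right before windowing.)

The receptive field on the zero-padded input at this output position is [9 12 12 / 15 8 12 / 10 14 4]. Elementwise product with the kernel and sum: 9·1 + 12·-1 + 12·-1 + 15·1 + 8·-2 + 12·-1 + 14·3 + 4·-1.

10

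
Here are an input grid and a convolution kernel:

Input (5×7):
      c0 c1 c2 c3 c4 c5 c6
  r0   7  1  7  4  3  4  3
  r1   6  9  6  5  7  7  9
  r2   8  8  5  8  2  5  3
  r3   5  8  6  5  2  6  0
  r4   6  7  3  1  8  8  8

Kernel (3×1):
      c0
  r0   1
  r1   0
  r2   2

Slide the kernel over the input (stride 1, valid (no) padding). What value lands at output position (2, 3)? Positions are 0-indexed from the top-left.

10

The receptive field on the input at this output position is [8 / 5 / 1]. Elementwise product with the kernel and sum: 8·1 + 1·2.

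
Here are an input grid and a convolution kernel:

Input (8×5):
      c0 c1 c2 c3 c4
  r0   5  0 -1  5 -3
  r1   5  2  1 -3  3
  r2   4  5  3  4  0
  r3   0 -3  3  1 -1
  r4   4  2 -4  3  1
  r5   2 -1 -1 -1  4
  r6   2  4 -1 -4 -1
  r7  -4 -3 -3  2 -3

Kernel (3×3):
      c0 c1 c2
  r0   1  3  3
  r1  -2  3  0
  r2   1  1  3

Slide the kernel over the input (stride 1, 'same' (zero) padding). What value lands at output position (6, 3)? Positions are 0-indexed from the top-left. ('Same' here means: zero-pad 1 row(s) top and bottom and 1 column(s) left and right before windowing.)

-12

The receptive field on the zero-padded input at this output position is [-1 -1 4 / -1 -4 -1 / -3 2 -3]. Elementwise product with the kernel and sum: -1·1 + -1·3 + 4·3 + -1·-2 + -4·3 + -3·1 + 2·1 + -3·3.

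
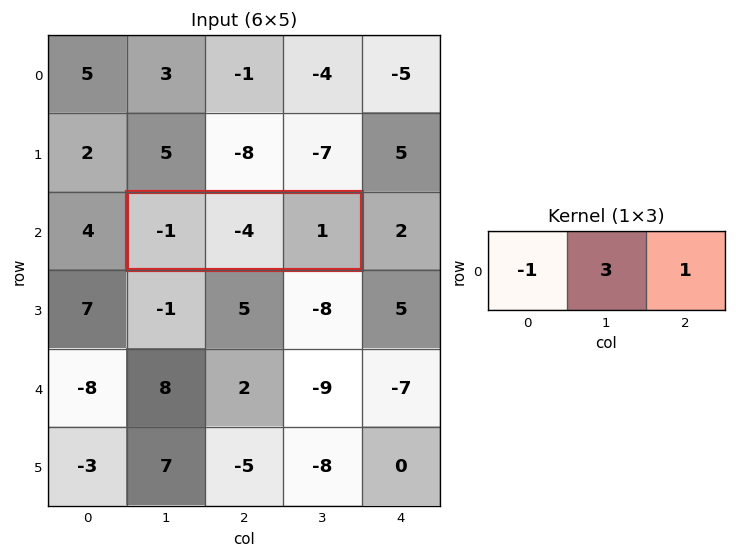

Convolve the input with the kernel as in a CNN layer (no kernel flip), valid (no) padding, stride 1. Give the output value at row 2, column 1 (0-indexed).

The receptive field on the input at this output position is [-1 -4 1]. Elementwise product with the kernel and sum: -1·-1 + -4·3 + 1·1.

-10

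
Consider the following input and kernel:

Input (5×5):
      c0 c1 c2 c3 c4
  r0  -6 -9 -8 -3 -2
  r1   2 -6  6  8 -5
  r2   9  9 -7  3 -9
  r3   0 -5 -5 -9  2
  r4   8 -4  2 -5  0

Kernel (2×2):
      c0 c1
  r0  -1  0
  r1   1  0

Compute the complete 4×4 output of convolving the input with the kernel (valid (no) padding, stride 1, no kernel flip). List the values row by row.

8 3 14 11
7 15 -13 -5
-9 -14 2 -12
8 1 7 4

Output[0,0]: The receptive field on the input at this output position is [-6 -9 / 2 -6]. Elementwise product with the kernel and sum: -6·-1 + 2·1.
Output[0,1]: The receptive field on the input at this output position is [-9 -8 / -6 6]. Elementwise product with the kernel and sum: -9·-1 + -6·1.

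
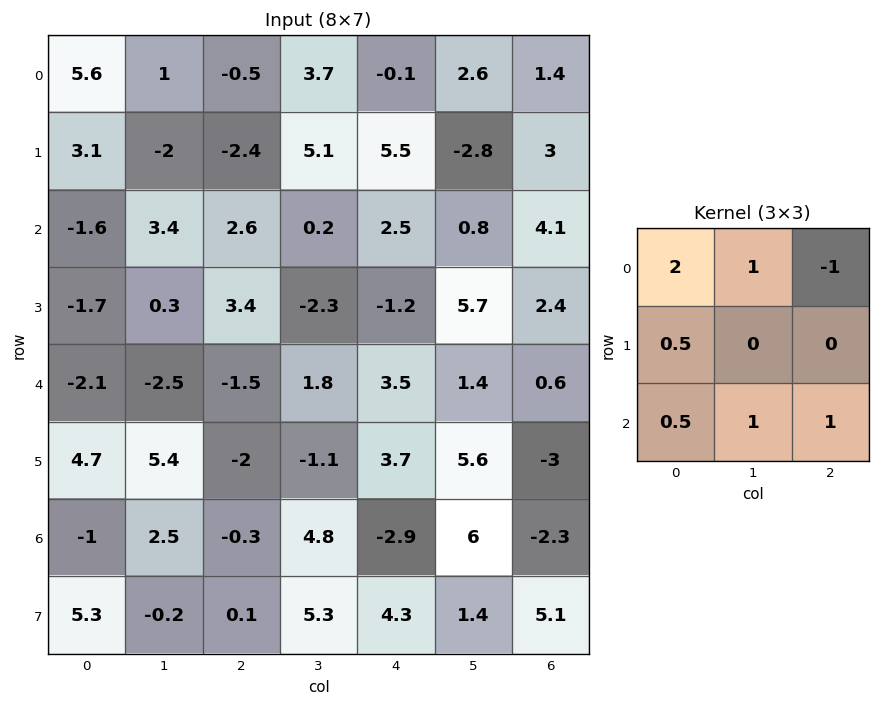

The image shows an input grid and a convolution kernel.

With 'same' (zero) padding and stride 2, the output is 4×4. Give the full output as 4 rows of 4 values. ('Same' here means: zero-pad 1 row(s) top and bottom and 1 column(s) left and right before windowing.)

1.1 2.2 7.1 2.9
3.7 -8.55 21.95 3.05
8.1 4.65 -1.85 14.3
4.4 16.45 6.65 17

Output[0,0]: The receptive field on the zero-padded input at this output position is [0 0 0 / 0 5.6 1 / 0 3.1 -2]. Elementwise product with the kernel and sum: 0·2 + 0·1 + 0·-1 + 0·0.5 + 0·0.5 + 3.1·1 + -2·1.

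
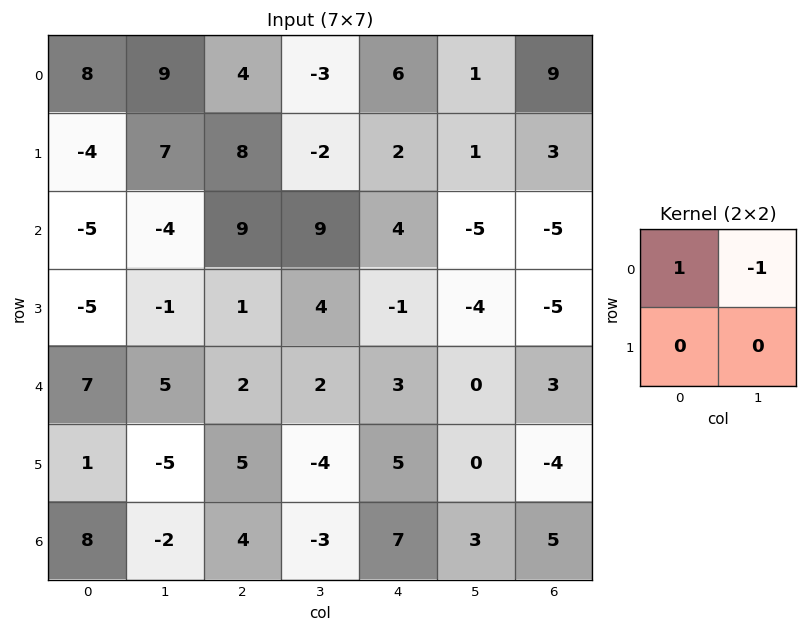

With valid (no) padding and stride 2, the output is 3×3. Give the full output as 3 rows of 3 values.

-1 7 5
-1 0 9
2 0 3

Output[0,0]: The receptive field on the input at this output position is [8 9 / -4 7]. Elementwise product with the kernel and sum: 8·1 + 9·-1.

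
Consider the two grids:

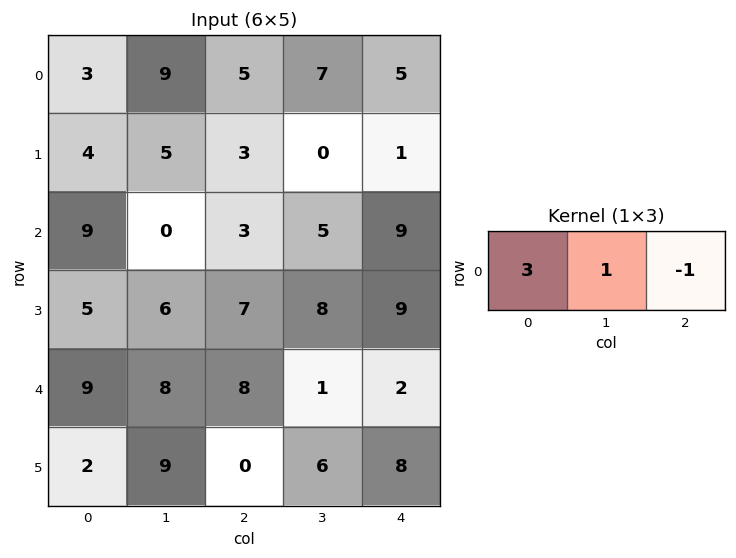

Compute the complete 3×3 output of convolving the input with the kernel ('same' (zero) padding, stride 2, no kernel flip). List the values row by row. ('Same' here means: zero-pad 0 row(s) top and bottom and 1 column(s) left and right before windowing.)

-6 25 26
9 -2 24
1 31 5

Output[0,0]: The receptive field on the zero-padded input at this output position is [0 3 9]. Elementwise product with the kernel and sum: 0·3 + 3·1 + 9·-1.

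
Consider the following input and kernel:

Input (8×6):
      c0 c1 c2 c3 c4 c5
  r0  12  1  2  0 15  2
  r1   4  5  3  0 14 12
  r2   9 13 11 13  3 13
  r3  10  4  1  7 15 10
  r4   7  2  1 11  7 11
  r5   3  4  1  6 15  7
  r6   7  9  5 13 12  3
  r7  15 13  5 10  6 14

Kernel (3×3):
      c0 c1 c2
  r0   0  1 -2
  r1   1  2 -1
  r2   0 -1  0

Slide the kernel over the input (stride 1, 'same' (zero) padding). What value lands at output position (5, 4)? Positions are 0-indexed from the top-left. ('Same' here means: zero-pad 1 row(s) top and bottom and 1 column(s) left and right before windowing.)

2

The receptive field on the zero-padded input at this output position is [11 7 11 / 6 15 7 / 13 12 3]. Elementwise product with the kernel and sum: 7·1 + 11·-2 + 6·1 + 15·2 + 7·-1 + 12·-1.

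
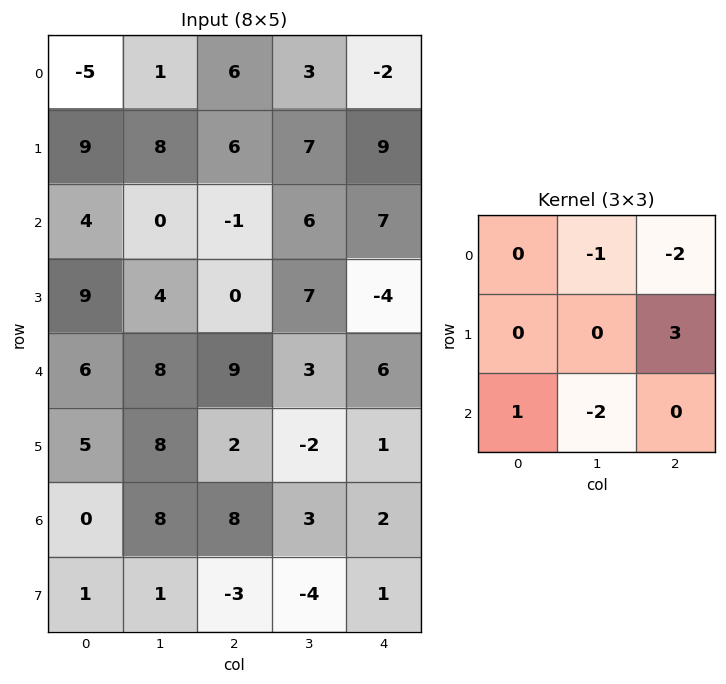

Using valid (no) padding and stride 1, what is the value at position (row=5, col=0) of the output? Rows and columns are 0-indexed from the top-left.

11

The receptive field on the input at this output position is [5 8 2 / 0 8 8 / 1 1 -3]. Elementwise product with the kernel and sum: 8·-1 + 2·-2 + 8·3 + 1·1 + 1·-2.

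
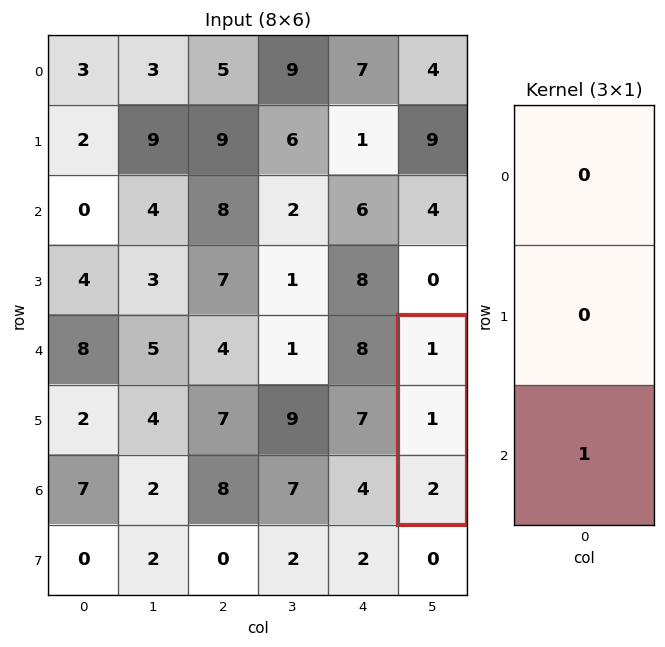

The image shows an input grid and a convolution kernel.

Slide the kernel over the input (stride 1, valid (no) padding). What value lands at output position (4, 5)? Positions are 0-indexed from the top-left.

2

The receptive field on the input at this output position is [1 / 1 / 2]. Elementwise product with the kernel and sum: 2·1.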